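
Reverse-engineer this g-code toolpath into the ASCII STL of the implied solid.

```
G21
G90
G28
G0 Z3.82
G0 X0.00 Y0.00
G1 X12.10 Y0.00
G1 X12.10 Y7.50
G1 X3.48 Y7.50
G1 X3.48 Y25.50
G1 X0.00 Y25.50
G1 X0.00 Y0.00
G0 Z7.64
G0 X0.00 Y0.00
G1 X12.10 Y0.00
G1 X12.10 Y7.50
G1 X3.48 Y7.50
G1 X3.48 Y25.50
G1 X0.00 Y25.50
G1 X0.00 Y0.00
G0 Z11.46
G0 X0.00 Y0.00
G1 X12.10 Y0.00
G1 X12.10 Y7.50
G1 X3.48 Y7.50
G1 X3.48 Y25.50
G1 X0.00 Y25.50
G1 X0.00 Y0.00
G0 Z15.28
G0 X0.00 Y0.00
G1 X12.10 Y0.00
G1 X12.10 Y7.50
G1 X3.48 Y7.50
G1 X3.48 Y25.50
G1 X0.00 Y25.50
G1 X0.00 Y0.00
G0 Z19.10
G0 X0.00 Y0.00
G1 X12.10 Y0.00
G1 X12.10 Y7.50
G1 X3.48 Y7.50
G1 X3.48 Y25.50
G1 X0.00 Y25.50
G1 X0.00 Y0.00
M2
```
solid part
  facet normal 0.0000 0.0000 -1.0000
    outer loop
      vertex 12.10 7.50 0.00
      vertex 12.10 0.00 0.00
      vertex 0.00 0.00 0.00
    endloop
  endfacet
  facet normal 0.0000 0.0000 -1.0000
    outer loop
      vertex 3.48 7.50 0.00
      vertex 12.10 7.50 0.00
      vertex 0.00 0.00 0.00
    endloop
  endfacet
  facet normal 0.0000 0.0000 -1.0000
    outer loop
      vertex 3.48 25.50 0.00
      vertex 3.48 7.50 0.00
      vertex 0.00 0.00 0.00
    endloop
  endfacet
  facet normal 0.0000 0.0000 -1.0000
    outer loop
      vertex 0.00 25.50 0.00
      vertex 3.48 25.50 0.00
      vertex 0.00 0.00 0.00
    endloop
  endfacet
  facet normal 0.0000 0.0000 1.0000
    outer loop
      vertex 0.00 0.00 19.10
      vertex 12.10 0.00 19.10
      vertex 12.10 7.50 19.10
    endloop
  endfacet
  facet normal 0.0000 0.0000 1.0000
    outer loop
      vertex 0.00 0.00 19.10
      vertex 12.10 7.50 19.10
      vertex 3.48 7.50 19.10
    endloop
  endfacet
  facet normal 0.0000 0.0000 1.0000
    outer loop
      vertex 0.00 0.00 19.10
      vertex 3.48 7.50 19.10
      vertex 3.48 25.50 19.10
    endloop
  endfacet
  facet normal 0.0000 0.0000 1.0000
    outer loop
      vertex 0.00 0.00 19.10
      vertex 3.48 25.50 19.10
      vertex 0.00 25.50 19.10
    endloop
  endfacet
  facet normal 0.0000 -1.0000 0.0000
    outer loop
      vertex 0.00 0.00 0.00
      vertex 12.10 0.00 0.00
      vertex 12.10 0.00 19.10
    endloop
  endfacet
  facet normal 0.0000 -1.0000 0.0000
    outer loop
      vertex 0.00 0.00 0.00
      vertex 12.10 0.00 19.10
      vertex 0.00 0.00 19.10
    endloop
  endfacet
  facet normal 1.0000 0.0000 0.0000
    outer loop
      vertex 12.10 0.00 0.00
      vertex 12.10 7.50 0.00
      vertex 12.10 7.50 19.10
    endloop
  endfacet
  facet normal 1.0000 0.0000 0.0000
    outer loop
      vertex 12.10 0.00 0.00
      vertex 12.10 7.50 19.10
      vertex 12.10 0.00 19.10
    endloop
  endfacet
  facet normal 0.0000 1.0000 0.0000
    outer loop
      vertex 12.10 7.50 0.00
      vertex 3.48 7.50 0.00
      vertex 3.48 7.50 19.10
    endloop
  endfacet
  facet normal 0.0000 1.0000 0.0000
    outer loop
      vertex 12.10 7.50 0.00
      vertex 3.48 7.50 19.10
      vertex 12.10 7.50 19.10
    endloop
  endfacet
  facet normal 1.0000 0.0000 0.0000
    outer loop
      vertex 3.48 7.50 0.00
      vertex 3.48 25.50 0.00
      vertex 3.48 25.50 19.10
    endloop
  endfacet
  facet normal 1.0000 0.0000 0.0000
    outer loop
      vertex 3.48 7.50 0.00
      vertex 3.48 25.50 19.10
      vertex 3.48 7.50 19.10
    endloop
  endfacet
  facet normal 0.0000 1.0000 0.0000
    outer loop
      vertex 3.48 25.50 0.00
      vertex 0.00 25.50 0.00
      vertex 0.00 25.50 19.10
    endloop
  endfacet
  facet normal 0.0000 1.0000 0.0000
    outer loop
      vertex 3.48 25.50 0.00
      vertex 0.00 25.50 19.10
      vertex 3.48 25.50 19.10
    endloop
  endfacet
  facet normal -1.0000 0.0000 0.0000
    outer loop
      vertex 0.00 25.50 0.00
      vertex 0.00 0.00 0.00
      vertex 0.00 0.00 19.10
    endloop
  endfacet
  facet normal -1.0000 0.0000 0.0000
    outer loop
      vertex 0.00 25.50 0.00
      vertex 0.00 0.00 19.10
      vertex 0.00 25.50 19.10
    endloop
  endfacet
endsolid part

The G0 Z moves step by Δz≈3.82 mm. Every layer's G1 loop is the same polygon, so the solid is a straight extrusion of it from z=0 to z≈19.1. Closing with flat bottom and top caps and triangulating gives 20 facets — an L-shaped prism: outer 12.1 × 25.5 mm, arm thicknesses ≈ 7.5 mm (horizontal) and 3.48 mm (vertical), extruded 19.1 mm in z.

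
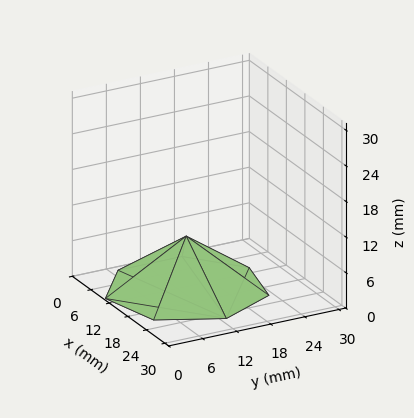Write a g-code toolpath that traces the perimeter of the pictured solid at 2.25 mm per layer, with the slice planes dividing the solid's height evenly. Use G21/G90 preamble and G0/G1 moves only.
Reading the render: the shape is a regular 7-sided pyramid, base circumscribed radius ≈ 13 mm, apex at z ≈ 9 mm (dimensions read to the nearest mm from the axis ticks). For the g-code, the solid's height is divided into equal slices at the stated Δz and each level perimeter traced with G1 moves after a G0 lift.

; perimeter-only toolpath
G21 ; units = mm
G90 ; absolute positioning
G28 ; home
; layer 1
G0 Z2.25
G0 X22.75 Y13.00
G1 X19.08 Y20.62
G1 X10.83 Y22.50
G1 X4.22 Y17.23
G1 X4.22 Y8.77
G1 X10.83 Y3.50
G1 X19.08 Y5.38
G1 X22.75 Y13.00
; layer 2
G0 Z4.50
G0 X19.50 Y13.00
G1 X17.05 Y18.08
G1 X11.55 Y19.34
G1 X7.14 Y15.82
G1 X7.14 Y10.18
G1 X11.55 Y6.67
G1 X17.05 Y7.92
G1 X19.50 Y13.00
; layer 3
G0 Z6.75
G0 X16.25 Y13.00
G1 X15.03 Y15.54
G1 X12.28 Y16.17
G1 X10.07 Y14.41
G1 X10.07 Y11.59
G1 X12.28 Y9.83
G1 X15.03 Y10.46
G1 X16.25 Y13.00
M2 ; end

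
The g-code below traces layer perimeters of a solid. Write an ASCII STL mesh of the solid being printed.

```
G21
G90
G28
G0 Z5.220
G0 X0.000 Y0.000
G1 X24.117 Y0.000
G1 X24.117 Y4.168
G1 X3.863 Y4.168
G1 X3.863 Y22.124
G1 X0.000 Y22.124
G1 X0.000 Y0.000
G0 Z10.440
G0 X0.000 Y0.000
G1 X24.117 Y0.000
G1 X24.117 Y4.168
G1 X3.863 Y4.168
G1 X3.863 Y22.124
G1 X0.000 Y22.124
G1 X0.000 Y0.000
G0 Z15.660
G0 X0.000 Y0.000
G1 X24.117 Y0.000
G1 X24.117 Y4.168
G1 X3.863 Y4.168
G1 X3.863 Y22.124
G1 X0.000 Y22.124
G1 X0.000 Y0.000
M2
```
solid part
  facet normal 0.0000 0.0000 -1.0000
    outer loop
      vertex 24.117 4.168 0.000
      vertex 24.117 0.000 0.000
      vertex 0.000 0.000 0.000
    endloop
  endfacet
  facet normal 0.0000 0.0000 -1.0000
    outer loop
      vertex 3.863 4.168 0.000
      vertex 24.117 4.168 0.000
      vertex 0.000 0.000 0.000
    endloop
  endfacet
  facet normal 0.0000 0.0000 -1.0000
    outer loop
      vertex 3.863 22.124 0.000
      vertex 3.863 4.168 0.000
      vertex 0.000 0.000 0.000
    endloop
  endfacet
  facet normal 0.0000 0.0000 -1.0000
    outer loop
      vertex 0.000 22.124 0.000
      vertex 3.863 22.124 0.000
      vertex 0.000 0.000 0.000
    endloop
  endfacet
  facet normal 0.0000 0.0000 1.0000
    outer loop
      vertex 0.000 0.000 15.660
      vertex 24.117 0.000 15.660
      vertex 24.117 4.168 15.660
    endloop
  endfacet
  facet normal 0.0000 0.0000 1.0000
    outer loop
      vertex 0.000 0.000 15.660
      vertex 24.117 4.168 15.660
      vertex 3.863 4.168 15.660
    endloop
  endfacet
  facet normal 0.0000 0.0000 1.0000
    outer loop
      vertex 0.000 0.000 15.660
      vertex 3.863 4.168 15.660
      vertex 3.863 22.124 15.660
    endloop
  endfacet
  facet normal 0.0000 0.0000 1.0000
    outer loop
      vertex 0.000 0.000 15.660
      vertex 3.863 22.124 15.660
      vertex 0.000 22.124 15.660
    endloop
  endfacet
  facet normal 0.0000 -1.0000 0.0000
    outer loop
      vertex 0.000 0.000 0.000
      vertex 24.117 0.000 0.000
      vertex 24.117 0.000 15.660
    endloop
  endfacet
  facet normal 0.0000 -1.0000 0.0000
    outer loop
      vertex 0.000 0.000 0.000
      vertex 24.117 0.000 15.660
      vertex 0.000 0.000 15.660
    endloop
  endfacet
  facet normal 1.0000 0.0000 0.0000
    outer loop
      vertex 24.117 0.000 0.000
      vertex 24.117 4.168 0.000
      vertex 24.117 4.168 15.660
    endloop
  endfacet
  facet normal 1.0000 0.0000 0.0000
    outer loop
      vertex 24.117 0.000 0.000
      vertex 24.117 4.168 15.660
      vertex 24.117 0.000 15.660
    endloop
  endfacet
  facet normal 0.0000 1.0000 0.0000
    outer loop
      vertex 24.117 4.168 0.000
      vertex 3.863 4.168 0.000
      vertex 3.863 4.168 15.660
    endloop
  endfacet
  facet normal 0.0000 1.0000 0.0000
    outer loop
      vertex 24.117 4.168 0.000
      vertex 3.863 4.168 15.660
      vertex 24.117 4.168 15.660
    endloop
  endfacet
  facet normal 1.0000 0.0000 0.0000
    outer loop
      vertex 3.863 4.168 0.000
      vertex 3.863 22.124 0.000
      vertex 3.863 22.124 15.660
    endloop
  endfacet
  facet normal 1.0000 0.0000 0.0000
    outer loop
      vertex 3.863 4.168 0.000
      vertex 3.863 22.124 15.660
      vertex 3.863 4.168 15.660
    endloop
  endfacet
  facet normal 0.0000 1.0000 0.0000
    outer loop
      vertex 3.863 22.124 0.000
      vertex 0.000 22.124 0.000
      vertex 0.000 22.124 15.660
    endloop
  endfacet
  facet normal 0.0000 1.0000 0.0000
    outer loop
      vertex 3.863 22.124 0.000
      vertex 0.000 22.124 15.660
      vertex 3.863 22.124 15.660
    endloop
  endfacet
  facet normal -1.0000 0.0000 0.0000
    outer loop
      vertex 0.000 22.124 0.000
      vertex 0.000 0.000 0.000
      vertex 0.000 0.000 15.660
    endloop
  endfacet
  facet normal -1.0000 0.0000 0.0000
    outer loop
      vertex 0.000 22.124 0.000
      vertex 0.000 0.000 15.660
      vertex 0.000 22.124 15.660
    endloop
  endfacet
endsolid part

The G0 Z moves step by Δz≈5.220 mm. Every layer's G1 loop is the same polygon, so the solid is a straight extrusion of it from z=0 to z≈15.7. Closing with flat bottom and top caps and triangulating gives 20 facets — an L-shaped prism: outer 24.1 × 22.1 mm, arm thicknesses ≈ 4.17 mm (horizontal) and 3.86 mm (vertical), extruded 15.7 mm in z.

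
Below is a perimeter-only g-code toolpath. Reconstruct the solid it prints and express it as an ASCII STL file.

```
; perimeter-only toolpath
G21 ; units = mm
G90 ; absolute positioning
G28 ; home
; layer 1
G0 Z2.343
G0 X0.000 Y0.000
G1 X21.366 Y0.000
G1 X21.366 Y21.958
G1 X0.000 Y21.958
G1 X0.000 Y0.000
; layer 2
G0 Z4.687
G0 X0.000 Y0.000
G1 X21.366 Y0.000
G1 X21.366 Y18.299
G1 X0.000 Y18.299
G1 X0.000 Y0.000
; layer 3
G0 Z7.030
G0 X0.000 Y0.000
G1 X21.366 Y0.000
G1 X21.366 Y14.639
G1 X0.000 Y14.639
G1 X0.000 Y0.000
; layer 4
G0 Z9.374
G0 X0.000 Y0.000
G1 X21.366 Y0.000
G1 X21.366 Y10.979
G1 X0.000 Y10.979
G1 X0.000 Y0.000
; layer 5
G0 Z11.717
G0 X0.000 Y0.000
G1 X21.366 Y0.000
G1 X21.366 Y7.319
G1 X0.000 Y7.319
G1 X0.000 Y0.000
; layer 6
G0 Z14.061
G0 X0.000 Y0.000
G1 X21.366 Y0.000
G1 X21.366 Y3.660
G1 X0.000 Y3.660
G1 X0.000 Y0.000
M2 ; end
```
solid part
  facet normal 0.0000 0.0000 -1.0000
    outer loop
      vertex 21.366 25.618 0.000
      vertex 21.366 0.000 0.000
      vertex 0.000 0.000 0.000
    endloop
  endfacet
  facet normal 0.0000 0.0000 -1.0000
    outer loop
      vertex 0.000 25.618 0.000
      vertex 21.366 25.618 0.000
      vertex 0.000 0.000 0.000
    endloop
  endfacet
  facet normal 0.0000 -1.0000 0.0000
    outer loop
      vertex 0.000 0.000 0.000
      vertex 21.366 0.000 0.000
      vertex 21.366 0.000 16.404
    endloop
  endfacet
  facet normal 0.0000 -1.0000 0.0000
    outer loop
      vertex 0.000 0.000 0.000
      vertex 21.366 0.000 16.404
      vertex 0.000 0.000 16.404
    endloop
  endfacet
  facet normal 0.0000 0.5393 0.8421
    outer loop
      vertex 0.000 0.000 16.404
      vertex 21.366 0.000 16.404
      vertex 21.366 25.618 0.000
    endloop
  endfacet
  facet normal 0.0000 0.5393 0.8421
    outer loop
      vertex 0.000 0.000 16.404
      vertex 21.366 25.618 0.000
      vertex 0.000 25.618 0.000
    endloop
  endfacet
  facet normal -1.0000 0.0000 0.0000
    outer loop
      vertex 0.000 0.000 16.404
      vertex 0.000 25.618 0.000
      vertex 0.000 0.000 0.000
    endloop
  endfacet
  facet normal 1.0000 0.0000 0.0000
    outer loop
      vertex 21.366 0.000 0.000
      vertex 21.366 25.618 0.000
      vertex 21.366 0.000 16.404
    endloop
  endfacet
endsolid part

The G0 Z moves step by Δz≈2.343 mm. The G1 loops shrink linearly with z, so the solid tapers from its base footprint up to z≈16.4. Closing with a flat bottom cap and the tapered top and triangulating gives 8 facets — a wedge (ramp): 21.4 × 25.6 mm base, rising to 16.4 mm along the y=0 edge and sloping linearly to z=0 at y=25.6.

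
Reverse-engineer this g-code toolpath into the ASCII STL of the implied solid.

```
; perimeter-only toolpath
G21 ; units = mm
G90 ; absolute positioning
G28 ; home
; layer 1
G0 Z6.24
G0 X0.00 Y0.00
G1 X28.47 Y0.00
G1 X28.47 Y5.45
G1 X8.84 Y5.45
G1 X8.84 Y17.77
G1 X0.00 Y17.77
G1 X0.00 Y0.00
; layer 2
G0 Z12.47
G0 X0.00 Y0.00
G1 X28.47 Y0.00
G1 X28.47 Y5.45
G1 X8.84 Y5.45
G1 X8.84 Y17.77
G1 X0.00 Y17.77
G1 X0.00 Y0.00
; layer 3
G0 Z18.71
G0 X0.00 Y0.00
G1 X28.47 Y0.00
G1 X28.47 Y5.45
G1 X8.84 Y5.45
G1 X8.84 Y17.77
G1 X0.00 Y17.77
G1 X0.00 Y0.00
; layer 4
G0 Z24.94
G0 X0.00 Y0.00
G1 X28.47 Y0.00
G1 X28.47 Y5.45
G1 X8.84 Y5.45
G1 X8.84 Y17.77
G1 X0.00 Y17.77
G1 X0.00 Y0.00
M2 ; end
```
solid part
  facet normal 0.0000 0.0000 -1.0000
    outer loop
      vertex 28.47 5.45 0.00
      vertex 28.47 0.00 0.00
      vertex 0.00 0.00 0.00
    endloop
  endfacet
  facet normal 0.0000 0.0000 -1.0000
    outer loop
      vertex 8.84 5.45 0.00
      vertex 28.47 5.45 0.00
      vertex 0.00 0.00 0.00
    endloop
  endfacet
  facet normal 0.0000 0.0000 -1.0000
    outer loop
      vertex 8.84 17.77 0.00
      vertex 8.84 5.45 0.00
      vertex 0.00 0.00 0.00
    endloop
  endfacet
  facet normal 0.0000 0.0000 -1.0000
    outer loop
      vertex 0.00 17.77 0.00
      vertex 8.84 17.77 0.00
      vertex 0.00 0.00 0.00
    endloop
  endfacet
  facet normal 0.0000 0.0000 1.0000
    outer loop
      vertex 0.00 0.00 24.94
      vertex 28.47 0.00 24.94
      vertex 28.47 5.45 24.94
    endloop
  endfacet
  facet normal 0.0000 0.0000 1.0000
    outer loop
      vertex 0.00 0.00 24.94
      vertex 28.47 5.45 24.94
      vertex 8.84 5.45 24.94
    endloop
  endfacet
  facet normal 0.0000 0.0000 1.0000
    outer loop
      vertex 0.00 0.00 24.94
      vertex 8.84 5.45 24.94
      vertex 8.84 17.77 24.94
    endloop
  endfacet
  facet normal 0.0000 0.0000 1.0000
    outer loop
      vertex 0.00 0.00 24.94
      vertex 8.84 17.77 24.94
      vertex 0.00 17.77 24.94
    endloop
  endfacet
  facet normal 0.0000 -1.0000 0.0000
    outer loop
      vertex 0.00 0.00 0.00
      vertex 28.47 0.00 0.00
      vertex 28.47 0.00 24.94
    endloop
  endfacet
  facet normal 0.0000 -1.0000 0.0000
    outer loop
      vertex 0.00 0.00 0.00
      vertex 28.47 0.00 24.94
      vertex 0.00 0.00 24.94
    endloop
  endfacet
  facet normal 1.0000 0.0000 0.0000
    outer loop
      vertex 28.47 0.00 0.00
      vertex 28.47 5.45 0.00
      vertex 28.47 5.45 24.94
    endloop
  endfacet
  facet normal 1.0000 0.0000 0.0000
    outer loop
      vertex 28.47 0.00 0.00
      vertex 28.47 5.45 24.94
      vertex 28.47 0.00 24.94
    endloop
  endfacet
  facet normal 0.0000 1.0000 0.0000
    outer loop
      vertex 28.47 5.45 0.00
      vertex 8.84 5.45 0.00
      vertex 8.84 5.45 24.94
    endloop
  endfacet
  facet normal 0.0000 1.0000 0.0000
    outer loop
      vertex 28.47 5.45 0.00
      vertex 8.84 5.45 24.94
      vertex 28.47 5.45 24.94
    endloop
  endfacet
  facet normal 1.0000 0.0000 0.0000
    outer loop
      vertex 8.84 5.45 0.00
      vertex 8.84 17.77 0.00
      vertex 8.84 17.77 24.94
    endloop
  endfacet
  facet normal 1.0000 0.0000 0.0000
    outer loop
      vertex 8.84 5.45 0.00
      vertex 8.84 17.77 24.94
      vertex 8.84 5.45 24.94
    endloop
  endfacet
  facet normal 0.0000 1.0000 0.0000
    outer loop
      vertex 8.84 17.77 0.00
      vertex 0.00 17.77 0.00
      vertex 0.00 17.77 24.94
    endloop
  endfacet
  facet normal 0.0000 1.0000 0.0000
    outer loop
      vertex 8.84 17.77 0.00
      vertex 0.00 17.77 24.94
      vertex 8.84 17.77 24.94
    endloop
  endfacet
  facet normal -1.0000 0.0000 0.0000
    outer loop
      vertex 0.00 17.77 0.00
      vertex 0.00 0.00 0.00
      vertex 0.00 0.00 24.94
    endloop
  endfacet
  facet normal -1.0000 0.0000 0.0000
    outer loop
      vertex 0.00 17.77 0.00
      vertex 0.00 0.00 24.94
      vertex 0.00 17.77 24.94
    endloop
  endfacet
endsolid part

The G0 Z moves step by Δz≈6.24 mm. Every layer's G1 loop is the same polygon, so the solid is a straight extrusion of it from z=0 to z≈24.9. Closing with flat bottom and top caps and triangulating gives 20 facets — an L-shaped prism: outer 28.5 × 17.8 mm, arm thicknesses ≈ 5.45 mm (horizontal) and 8.84 mm (vertical), extruded 24.9 mm in z.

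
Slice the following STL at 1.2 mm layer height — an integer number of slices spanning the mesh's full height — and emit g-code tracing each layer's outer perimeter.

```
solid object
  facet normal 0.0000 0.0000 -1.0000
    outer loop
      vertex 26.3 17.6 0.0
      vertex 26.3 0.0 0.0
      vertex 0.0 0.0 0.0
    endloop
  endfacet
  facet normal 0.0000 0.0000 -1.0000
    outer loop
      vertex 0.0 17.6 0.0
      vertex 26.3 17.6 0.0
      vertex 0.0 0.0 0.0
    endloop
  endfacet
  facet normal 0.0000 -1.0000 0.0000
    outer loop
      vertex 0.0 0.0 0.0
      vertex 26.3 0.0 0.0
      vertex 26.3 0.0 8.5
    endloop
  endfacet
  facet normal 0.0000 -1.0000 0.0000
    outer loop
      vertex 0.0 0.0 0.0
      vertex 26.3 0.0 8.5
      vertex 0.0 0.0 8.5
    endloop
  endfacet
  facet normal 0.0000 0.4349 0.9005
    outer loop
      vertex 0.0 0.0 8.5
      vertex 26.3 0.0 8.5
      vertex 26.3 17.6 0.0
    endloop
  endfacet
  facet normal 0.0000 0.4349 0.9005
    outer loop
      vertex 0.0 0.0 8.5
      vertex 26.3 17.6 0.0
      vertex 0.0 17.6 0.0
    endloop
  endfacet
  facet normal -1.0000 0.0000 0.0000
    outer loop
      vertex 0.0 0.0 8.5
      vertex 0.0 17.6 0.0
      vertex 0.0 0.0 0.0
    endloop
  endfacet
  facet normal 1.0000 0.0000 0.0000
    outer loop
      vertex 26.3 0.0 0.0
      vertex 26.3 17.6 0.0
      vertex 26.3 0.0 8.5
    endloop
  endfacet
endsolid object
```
; perimeter-only toolpath
G21 ; units = mm
G90 ; absolute positioning
G28 ; home
; layer 1
G0 Z1.2
G0 X0.0 Y0.0
G1 X26.3 Y0.0
G1 X26.3 Y15.1
G1 X0.0 Y15.1
G1 X0.0 Y0.0
; layer 2
G0 Z2.4
G0 X0.0 Y0.0
G1 X26.3 Y0.0
G1 X26.3 Y12.6
G1 X0.0 Y12.6
G1 X0.0 Y0.0
; layer 3
G0 Z3.6
G0 X0.0 Y0.0
G1 X26.3 Y0.0
G1 X26.3 Y10.1
G1 X0.0 Y10.1
G1 X0.0 Y0.0
; layer 4
G0 Z4.9
G0 X0.0 Y0.0
G1 X26.3 Y0.0
G1 X26.3 Y7.5
G1 X0.0 Y7.5
G1 X0.0 Y0.0
; layer 5
G0 Z6.1
G0 X0.0 Y0.0
G1 X26.3 Y0.0
G1 X26.3 Y5.0
G1 X0.0 Y5.0
G1 X0.0 Y0.0
; layer 6
G0 Z7.3
G0 X0.0 Y0.0
G1 X26.3 Y0.0
G1 X26.3 Y2.5
G1 X0.0 Y2.5
G1 X0.0 Y0.0
M2 ; end

The solid is a wedge (ramp): 26.3 × 17.6 mm base, rising to 8.5 mm along the y=0 edge and sloping linearly to z=0 at y=17.6. Slicing at Δz = 1.2 mm — 7 equal slices spanning the solid's height, so layer i sits at z = i·h/7 — gives 6 non-empty perimeters. Each is a 4-segment closed polygon; G0 lifts to the layer z and rapids to the start vertex, then G1 traces the edges. The cross-section shrinks linearly with z (the slice at the apex is degenerate and omitted).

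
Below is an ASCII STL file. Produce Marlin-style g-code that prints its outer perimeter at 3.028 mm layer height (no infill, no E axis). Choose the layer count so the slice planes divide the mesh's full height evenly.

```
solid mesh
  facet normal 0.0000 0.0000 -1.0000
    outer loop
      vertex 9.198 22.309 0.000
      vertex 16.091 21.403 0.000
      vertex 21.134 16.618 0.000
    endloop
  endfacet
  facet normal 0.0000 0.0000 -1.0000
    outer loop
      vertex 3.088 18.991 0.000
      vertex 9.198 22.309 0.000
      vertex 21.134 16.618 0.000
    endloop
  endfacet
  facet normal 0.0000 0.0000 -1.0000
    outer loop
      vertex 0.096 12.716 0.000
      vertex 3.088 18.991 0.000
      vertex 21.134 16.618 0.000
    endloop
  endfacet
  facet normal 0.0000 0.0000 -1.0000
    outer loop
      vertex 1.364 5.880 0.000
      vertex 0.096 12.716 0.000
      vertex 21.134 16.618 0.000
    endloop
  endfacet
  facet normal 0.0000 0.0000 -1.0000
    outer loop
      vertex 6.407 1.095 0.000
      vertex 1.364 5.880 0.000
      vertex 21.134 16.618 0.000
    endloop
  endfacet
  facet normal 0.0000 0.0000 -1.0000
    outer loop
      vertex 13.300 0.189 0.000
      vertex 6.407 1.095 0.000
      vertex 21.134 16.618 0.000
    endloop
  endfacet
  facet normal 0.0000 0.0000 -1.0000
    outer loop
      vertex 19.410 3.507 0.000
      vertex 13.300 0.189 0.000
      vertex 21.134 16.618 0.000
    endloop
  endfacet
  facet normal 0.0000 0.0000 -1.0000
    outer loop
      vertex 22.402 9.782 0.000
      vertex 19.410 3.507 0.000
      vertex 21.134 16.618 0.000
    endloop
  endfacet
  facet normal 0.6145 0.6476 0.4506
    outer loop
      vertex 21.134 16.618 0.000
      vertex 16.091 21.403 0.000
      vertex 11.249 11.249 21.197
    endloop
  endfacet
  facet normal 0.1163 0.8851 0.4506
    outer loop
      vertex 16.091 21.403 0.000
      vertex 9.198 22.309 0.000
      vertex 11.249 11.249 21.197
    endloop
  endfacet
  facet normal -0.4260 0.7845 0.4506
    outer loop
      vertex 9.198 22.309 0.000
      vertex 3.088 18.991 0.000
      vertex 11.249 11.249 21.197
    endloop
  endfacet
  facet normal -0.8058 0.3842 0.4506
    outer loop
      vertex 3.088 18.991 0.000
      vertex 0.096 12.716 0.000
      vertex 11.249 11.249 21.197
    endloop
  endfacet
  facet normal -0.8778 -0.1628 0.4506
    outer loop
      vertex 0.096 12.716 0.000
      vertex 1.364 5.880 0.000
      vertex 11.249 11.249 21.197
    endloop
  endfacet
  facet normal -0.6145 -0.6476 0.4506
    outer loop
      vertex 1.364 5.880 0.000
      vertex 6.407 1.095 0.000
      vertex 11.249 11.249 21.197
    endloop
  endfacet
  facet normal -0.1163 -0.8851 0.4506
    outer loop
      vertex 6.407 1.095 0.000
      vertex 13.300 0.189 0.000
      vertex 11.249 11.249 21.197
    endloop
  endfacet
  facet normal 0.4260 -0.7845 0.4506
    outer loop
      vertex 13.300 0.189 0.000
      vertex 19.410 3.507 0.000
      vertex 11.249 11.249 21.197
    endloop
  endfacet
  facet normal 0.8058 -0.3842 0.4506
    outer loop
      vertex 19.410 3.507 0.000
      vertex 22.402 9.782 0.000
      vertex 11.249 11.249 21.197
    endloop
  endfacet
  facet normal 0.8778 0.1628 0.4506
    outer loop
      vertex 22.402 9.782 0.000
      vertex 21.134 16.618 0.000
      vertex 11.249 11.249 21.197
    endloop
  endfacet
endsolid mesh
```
; perimeter-only toolpath
G21 ; units = mm
G90 ; absolute positioning
G28 ; home
; layer 1
G0 Z3.028
G0 X19.722 Y15.851
G1 X15.399 Y19.952
G1 X9.491 Y20.729
G1 X4.254 Y17.885
G1 X1.689 Y12.506
G1 X2.776 Y6.647
G1 X7.099 Y2.546
G1 X13.007 Y1.769
G1 X18.244 Y4.613
G1 X20.809 Y9.992
G1 X19.722 Y15.851
; layer 2
G0 Z6.056
G0 X18.310 Y15.084
G1 X14.708 Y18.502
G1 X9.784 Y19.149
G1 X5.420 Y16.779
G1 X3.283 Y12.297
G1 X4.188 Y7.414
G1 X7.790 Y3.996
G1 X12.714 Y3.349
G1 X17.078 Y5.719
G1 X19.215 Y10.201
G1 X18.310 Y15.084
; layer 3
G0 Z9.084
G0 X16.898 Y14.317
G1 X14.016 Y17.051
G1 X10.077 Y17.569
G1 X6.586 Y15.673
G1 X4.876 Y12.087
G1 X5.600 Y8.181
G1 X8.482 Y5.447
G1 X12.421 Y4.929
G1 X15.912 Y6.825
G1 X17.622 Y10.411
G1 X16.898 Y14.317
; layer 4
G0 Z12.113
G0 X15.485 Y13.550
G1 X13.324 Y15.601
G1 X10.370 Y15.989
G1 X7.751 Y14.567
G1 X6.469 Y11.878
G1 X7.013 Y8.948
G1 X9.174 Y6.897
G1 X12.128 Y6.509
G1 X14.747 Y7.931
G1 X16.029 Y10.620
G1 X15.485 Y13.550
; layer 5
G0 Z15.141
G0 X14.073 Y12.783
G1 X12.632 Y14.150
G1 X10.663 Y14.409
G1 X8.917 Y13.461
G1 X8.062 Y11.668
G1 X8.425 Y9.715
G1 X9.866 Y8.348
G1 X11.835 Y8.089
G1 X13.581 Y9.037
G1 X14.436 Y10.830
G1 X14.073 Y12.783
; layer 6
G0 Z18.169
G0 X12.661 Y12.016
G1 X11.941 Y12.700
G1 X10.956 Y12.829
G1 X10.083 Y12.355
G1 X9.656 Y11.459
G1 X9.837 Y10.482
G1 X10.557 Y9.798
G1 X11.542 Y9.669
G1 X12.415 Y10.143
G1 X12.842 Y11.039
G1 X12.661 Y12.016
M2 ; end

The solid is a regular 10-sided pyramid, base circumscribed radius ≈ 11.2 mm, apex at z ≈ 21.2 mm. Slicing at Δz = 3.028 mm — 7 equal slices spanning the solid's height, so layer i sits at z = i·h/7 — gives 6 non-empty perimeters. Each is a 10-segment closed polygon; G0 lifts to the layer z and rapids to the start vertex, then G1 traces the edges. The cross-section shrinks linearly with z (the slice at the apex is degenerate and omitted).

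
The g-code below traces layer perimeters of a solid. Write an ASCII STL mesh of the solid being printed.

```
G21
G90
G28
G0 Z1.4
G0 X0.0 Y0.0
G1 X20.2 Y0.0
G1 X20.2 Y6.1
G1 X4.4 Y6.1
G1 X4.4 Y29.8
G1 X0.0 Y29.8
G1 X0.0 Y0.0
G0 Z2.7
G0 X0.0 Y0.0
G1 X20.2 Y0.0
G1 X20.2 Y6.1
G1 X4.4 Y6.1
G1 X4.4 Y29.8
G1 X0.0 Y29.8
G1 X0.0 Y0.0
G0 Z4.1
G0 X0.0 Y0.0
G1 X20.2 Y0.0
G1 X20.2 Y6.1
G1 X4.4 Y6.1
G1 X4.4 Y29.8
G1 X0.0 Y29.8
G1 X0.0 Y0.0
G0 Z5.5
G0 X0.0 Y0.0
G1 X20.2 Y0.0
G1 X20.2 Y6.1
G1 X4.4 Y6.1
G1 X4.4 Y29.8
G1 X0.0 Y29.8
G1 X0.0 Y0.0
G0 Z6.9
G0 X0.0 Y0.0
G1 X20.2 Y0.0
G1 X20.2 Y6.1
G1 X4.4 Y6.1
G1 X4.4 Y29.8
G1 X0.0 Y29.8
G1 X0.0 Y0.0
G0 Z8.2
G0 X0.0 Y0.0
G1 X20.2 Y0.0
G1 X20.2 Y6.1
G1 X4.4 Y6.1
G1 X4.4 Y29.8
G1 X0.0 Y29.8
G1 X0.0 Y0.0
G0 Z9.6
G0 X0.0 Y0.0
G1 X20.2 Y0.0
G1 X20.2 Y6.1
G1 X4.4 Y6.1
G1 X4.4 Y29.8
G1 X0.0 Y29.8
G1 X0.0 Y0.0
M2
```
solid part
  facet normal 0.0000 0.0000 -1.0000
    outer loop
      vertex 20.2 6.1 0.0
      vertex 20.2 0.0 0.0
      vertex 0.0 0.0 0.0
    endloop
  endfacet
  facet normal 0.0000 0.0000 -1.0000
    outer loop
      vertex 4.4 6.1 0.0
      vertex 20.2 6.1 0.0
      vertex 0.0 0.0 0.0
    endloop
  endfacet
  facet normal 0.0000 0.0000 -1.0000
    outer loop
      vertex 4.4 29.8 0.0
      vertex 4.4 6.1 0.0
      vertex 0.0 0.0 0.0
    endloop
  endfacet
  facet normal 0.0000 0.0000 -1.0000
    outer loop
      vertex 0.0 29.8 0.0
      vertex 4.4 29.8 0.0
      vertex 0.0 0.0 0.0
    endloop
  endfacet
  facet normal 0.0000 0.0000 1.0000
    outer loop
      vertex 0.0 0.0 9.6
      vertex 20.2 0.0 9.6
      vertex 20.2 6.1 9.6
    endloop
  endfacet
  facet normal 0.0000 0.0000 1.0000
    outer loop
      vertex 0.0 0.0 9.6
      vertex 20.2 6.1 9.6
      vertex 4.4 6.1 9.6
    endloop
  endfacet
  facet normal 0.0000 0.0000 1.0000
    outer loop
      vertex 0.0 0.0 9.6
      vertex 4.4 6.1 9.6
      vertex 4.4 29.8 9.6
    endloop
  endfacet
  facet normal 0.0000 0.0000 1.0000
    outer loop
      vertex 0.0 0.0 9.6
      vertex 4.4 29.8 9.6
      vertex 0.0 29.8 9.6
    endloop
  endfacet
  facet normal 0.0000 -1.0000 0.0000
    outer loop
      vertex 0.0 0.0 0.0
      vertex 20.2 0.0 0.0
      vertex 20.2 0.0 9.6
    endloop
  endfacet
  facet normal 0.0000 -1.0000 0.0000
    outer loop
      vertex 0.0 0.0 0.0
      vertex 20.2 0.0 9.6
      vertex 0.0 0.0 9.6
    endloop
  endfacet
  facet normal 1.0000 0.0000 0.0000
    outer loop
      vertex 20.2 0.0 0.0
      vertex 20.2 6.1 0.0
      vertex 20.2 6.1 9.6
    endloop
  endfacet
  facet normal 1.0000 0.0000 0.0000
    outer loop
      vertex 20.2 0.0 0.0
      vertex 20.2 6.1 9.6
      vertex 20.2 0.0 9.6
    endloop
  endfacet
  facet normal 0.0000 1.0000 0.0000
    outer loop
      vertex 20.2 6.1 0.0
      vertex 4.4 6.1 0.0
      vertex 4.4 6.1 9.6
    endloop
  endfacet
  facet normal 0.0000 1.0000 0.0000
    outer loop
      vertex 20.2 6.1 0.0
      vertex 4.4 6.1 9.6
      vertex 20.2 6.1 9.6
    endloop
  endfacet
  facet normal 1.0000 0.0000 0.0000
    outer loop
      vertex 4.4 6.1 0.0
      vertex 4.4 29.8 0.0
      vertex 4.4 29.8 9.6
    endloop
  endfacet
  facet normal 1.0000 0.0000 0.0000
    outer loop
      vertex 4.4 6.1 0.0
      vertex 4.4 29.8 9.6
      vertex 4.4 6.1 9.6
    endloop
  endfacet
  facet normal 0.0000 1.0000 0.0000
    outer loop
      vertex 4.4 29.8 0.0
      vertex 0.0 29.8 0.0
      vertex 0.0 29.8 9.6
    endloop
  endfacet
  facet normal 0.0000 1.0000 0.0000
    outer loop
      vertex 4.4 29.8 0.0
      vertex 0.0 29.8 9.6
      vertex 4.4 29.8 9.6
    endloop
  endfacet
  facet normal -1.0000 0.0000 0.0000
    outer loop
      vertex 0.0 29.8 0.0
      vertex 0.0 0.0 0.0
      vertex 0.0 0.0 9.6
    endloop
  endfacet
  facet normal -1.0000 0.0000 0.0000
    outer loop
      vertex 0.0 29.8 0.0
      vertex 0.0 0.0 9.6
      vertex 0.0 29.8 9.6
    endloop
  endfacet
endsolid part

The G0 Z moves step by Δz≈1.4 mm. Every layer's G1 loop is the same polygon, so the solid is a straight extrusion of it from z=0 to z≈9.6. Closing with flat bottom and top caps and triangulating gives 20 facets — an L-shaped prism: outer 20.2 × 29.8 mm, arm thicknesses ≈ 6.1 mm (horizontal) and 4.4 mm (vertical), extruded 9.6 mm in z.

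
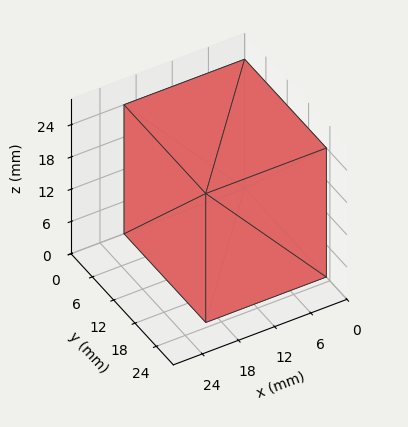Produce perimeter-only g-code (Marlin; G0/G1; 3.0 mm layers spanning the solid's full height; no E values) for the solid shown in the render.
Reading the render: the shape is a rectangular box, roughly 20 × 23 mm footprint and 24 mm tall (dimensions read to the nearest mm from the axis ticks). For the g-code, the solid's height is divided into equal slices at the stated Δz and each level perimeter traced with G1 moves after a G0 lift.

; perimeter-only toolpath
G21 ; units = mm
G90 ; absolute positioning
G28 ; home
; layer 1
G0 Z3.0
G0 X0.0 Y0.0
G1 X20.0 Y0.0
G1 X20.0 Y23.0
G1 X0.0 Y23.0
G1 X0.0 Y0.0
; layer 2
G0 Z6.0
G0 X0.0 Y0.0
G1 X20.0 Y0.0
G1 X20.0 Y23.0
G1 X0.0 Y23.0
G1 X0.0 Y0.0
; layer 3
G0 Z9.0
G0 X0.0 Y0.0
G1 X20.0 Y0.0
G1 X20.0 Y23.0
G1 X0.0 Y23.0
G1 X0.0 Y0.0
; layer 4
G0 Z12.0
G0 X0.0 Y0.0
G1 X20.0 Y0.0
G1 X20.0 Y23.0
G1 X0.0 Y23.0
G1 X0.0 Y0.0
; layer 5
G0 Z15.0
G0 X0.0 Y0.0
G1 X20.0 Y0.0
G1 X20.0 Y23.0
G1 X0.0 Y23.0
G1 X0.0 Y0.0
; layer 6
G0 Z18.0
G0 X0.0 Y0.0
G1 X20.0 Y0.0
G1 X20.0 Y23.0
G1 X0.0 Y23.0
G1 X0.0 Y0.0
; layer 7
G0 Z21.0
G0 X0.0 Y0.0
G1 X20.0 Y0.0
G1 X20.0 Y23.0
G1 X0.0 Y23.0
G1 X0.0 Y0.0
; layer 8
G0 Z24.0
G0 X0.0 Y0.0
G1 X20.0 Y0.0
G1 X20.0 Y23.0
G1 X0.0 Y23.0
G1 X0.0 Y0.0
M2 ; end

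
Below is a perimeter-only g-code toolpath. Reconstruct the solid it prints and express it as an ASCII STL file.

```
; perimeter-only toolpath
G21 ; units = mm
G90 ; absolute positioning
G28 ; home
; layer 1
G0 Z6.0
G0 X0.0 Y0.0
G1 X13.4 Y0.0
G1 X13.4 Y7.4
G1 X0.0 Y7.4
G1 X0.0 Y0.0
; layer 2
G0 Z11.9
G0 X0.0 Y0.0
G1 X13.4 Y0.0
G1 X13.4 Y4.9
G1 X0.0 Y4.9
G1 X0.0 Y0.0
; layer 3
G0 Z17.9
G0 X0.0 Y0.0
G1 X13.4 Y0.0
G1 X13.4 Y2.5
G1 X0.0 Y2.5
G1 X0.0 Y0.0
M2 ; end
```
solid part
  facet normal 0.0000 0.0000 -1.0000
    outer loop
      vertex 13.4 9.8 0.0
      vertex 13.4 0.0 0.0
      vertex 0.0 0.0 0.0
    endloop
  endfacet
  facet normal 0.0000 0.0000 -1.0000
    outer loop
      vertex 0.0 9.8 0.0
      vertex 13.4 9.8 0.0
      vertex 0.0 0.0 0.0
    endloop
  endfacet
  facet normal 0.0000 -1.0000 0.0000
    outer loop
      vertex 0.0 0.0 0.0
      vertex 13.4 0.0 0.0
      vertex 13.4 0.0 23.8
    endloop
  endfacet
  facet normal 0.0000 -1.0000 0.0000
    outer loop
      vertex 0.0 0.0 0.0
      vertex 13.4 0.0 23.8
      vertex 0.0 0.0 23.8
    endloop
  endfacet
  facet normal 0.0000 0.9247 0.3807
    outer loop
      vertex 0.0 0.0 23.8
      vertex 13.4 0.0 23.8
      vertex 13.4 9.8 0.0
    endloop
  endfacet
  facet normal 0.0000 0.9247 0.3807
    outer loop
      vertex 0.0 0.0 23.8
      vertex 13.4 9.8 0.0
      vertex 0.0 9.8 0.0
    endloop
  endfacet
  facet normal -1.0000 0.0000 0.0000
    outer loop
      vertex 0.0 0.0 23.8
      vertex 0.0 9.8 0.0
      vertex 0.0 0.0 0.0
    endloop
  endfacet
  facet normal 1.0000 0.0000 0.0000
    outer loop
      vertex 13.4 0.0 0.0
      vertex 13.4 9.8 0.0
      vertex 13.4 0.0 23.8
    endloop
  endfacet
endsolid part

The G0 Z moves step by Δz≈6.0 mm. The G1 loops shrink linearly with z, so the solid tapers from its base footprint up to z≈23.8. Closing with a flat bottom cap and the tapered top and triangulating gives 8 facets — a wedge (ramp): 13.4 × 9.8 mm base, rising to 23.8 mm along the y=0 edge and sloping linearly to z=0 at y=9.8.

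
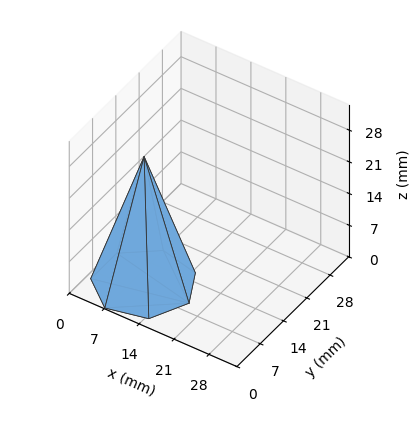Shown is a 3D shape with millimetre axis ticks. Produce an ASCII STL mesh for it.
Reading the render: the shape is a regular 7-sided pyramid, base circumscribed radius ≈ 9 mm, apex at z ≈ 28 mm (dimensions read to the nearest mm from the axis ticks). For the STL, each face is triangulated and given an outward normal.

solid part
  facet normal 0.0000 0.0000 -1.0000
    outer loop
      vertex 7.0 17.8 0.0
      vertex 14.6 16.0 0.0
      vertex 18.0 9.0 0.0
    endloop
  endfacet
  facet normal 0.0000 0.0000 -1.0000
    outer loop
      vertex 0.9 12.9 0.0
      vertex 7.0 17.8 0.0
      vertex 18.0 9.0 0.0
    endloop
  endfacet
  facet normal 0.0000 0.0000 -1.0000
    outer loop
      vertex 0.9 5.1 0.0
      vertex 0.9 12.9 0.0
      vertex 18.0 9.0 0.0
    endloop
  endfacet
  facet normal 0.0000 0.0000 -1.0000
    outer loop
      vertex 7.0 0.2 0.0
      vertex 0.9 5.1 0.0
      vertex 18.0 9.0 0.0
    endloop
  endfacet
  facet normal 0.0000 0.0000 -1.0000
    outer loop
      vertex 14.6 2.0 0.0
      vertex 7.0 0.2 0.0
      vertex 18.0 9.0 0.0
    endloop
  endfacet
  facet normal 0.8641 0.4197 0.2778
    outer loop
      vertex 18.0 9.0 0.0
      vertex 14.6 16.0 0.0
      vertex 9.0 9.0 28.0
    endloop
  endfacet
  facet normal 0.2214 0.9347 0.2780
    outer loop
      vertex 14.6 16.0 0.0
      vertex 7.0 17.8 0.0
      vertex 9.0 9.0 28.0
    endloop
  endfacet
  facet normal -0.6015 0.7488 0.2783
    outer loop
      vertex 7.0 17.8 0.0
      vertex 0.9 12.9 0.0
      vertex 9.0 9.0 28.0
    endloop
  endfacet
  facet normal -0.9606 0.0000 0.2779
    outer loop
      vertex 0.9 12.9 0.0
      vertex 0.9 5.1 0.0
      vertex 9.0 9.0 28.0
    endloop
  endfacet
  facet normal -0.6015 -0.7488 0.2783
    outer loop
      vertex 0.9 5.1 0.0
      vertex 7.0 0.2 0.0
      vertex 9.0 9.0 28.0
    endloop
  endfacet
  facet normal 0.2214 -0.9347 0.2780
    outer loop
      vertex 7.0 0.2 0.0
      vertex 14.6 2.0 0.0
      vertex 9.0 9.0 28.0
    endloop
  endfacet
  facet normal 0.8641 -0.4197 0.2778
    outer loop
      vertex 14.6 2.0 0.0
      vertex 18.0 9.0 0.0
      vertex 9.0 9.0 28.0
    endloop
  endfacet
endsolid part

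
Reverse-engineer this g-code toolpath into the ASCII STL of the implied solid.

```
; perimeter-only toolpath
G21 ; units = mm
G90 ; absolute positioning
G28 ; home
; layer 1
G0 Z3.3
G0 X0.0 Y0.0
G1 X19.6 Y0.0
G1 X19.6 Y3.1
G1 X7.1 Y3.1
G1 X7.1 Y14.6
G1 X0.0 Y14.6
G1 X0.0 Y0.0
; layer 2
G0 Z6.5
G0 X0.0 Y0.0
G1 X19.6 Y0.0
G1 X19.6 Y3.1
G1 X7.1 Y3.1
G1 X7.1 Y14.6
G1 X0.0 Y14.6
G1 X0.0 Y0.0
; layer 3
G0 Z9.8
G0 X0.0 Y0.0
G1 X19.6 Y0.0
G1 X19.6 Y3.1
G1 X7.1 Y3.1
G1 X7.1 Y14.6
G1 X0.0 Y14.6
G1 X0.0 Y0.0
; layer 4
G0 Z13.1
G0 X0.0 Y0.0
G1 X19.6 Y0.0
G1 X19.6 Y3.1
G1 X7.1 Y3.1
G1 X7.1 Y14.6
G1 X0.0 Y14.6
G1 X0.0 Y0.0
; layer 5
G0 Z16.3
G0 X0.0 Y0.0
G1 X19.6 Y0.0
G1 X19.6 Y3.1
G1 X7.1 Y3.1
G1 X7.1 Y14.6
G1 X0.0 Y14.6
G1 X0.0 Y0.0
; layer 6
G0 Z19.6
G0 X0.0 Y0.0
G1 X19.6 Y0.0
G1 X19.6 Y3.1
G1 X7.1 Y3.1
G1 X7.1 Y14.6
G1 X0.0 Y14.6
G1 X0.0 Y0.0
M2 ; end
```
solid part
  facet normal 0.0000 0.0000 -1.0000
    outer loop
      vertex 19.6 3.1 0.0
      vertex 19.6 0.0 0.0
      vertex 0.0 0.0 0.0
    endloop
  endfacet
  facet normal 0.0000 0.0000 -1.0000
    outer loop
      vertex 7.1 3.1 0.0
      vertex 19.6 3.1 0.0
      vertex 0.0 0.0 0.0
    endloop
  endfacet
  facet normal 0.0000 0.0000 -1.0000
    outer loop
      vertex 7.1 14.6 0.0
      vertex 7.1 3.1 0.0
      vertex 0.0 0.0 0.0
    endloop
  endfacet
  facet normal 0.0000 0.0000 -1.0000
    outer loop
      vertex 0.0 14.6 0.0
      vertex 7.1 14.6 0.0
      vertex 0.0 0.0 0.0
    endloop
  endfacet
  facet normal 0.0000 0.0000 1.0000
    outer loop
      vertex 0.0 0.0 19.6
      vertex 19.6 0.0 19.6
      vertex 19.6 3.1 19.6
    endloop
  endfacet
  facet normal 0.0000 0.0000 1.0000
    outer loop
      vertex 0.0 0.0 19.6
      vertex 19.6 3.1 19.6
      vertex 7.1 3.1 19.6
    endloop
  endfacet
  facet normal 0.0000 0.0000 1.0000
    outer loop
      vertex 0.0 0.0 19.6
      vertex 7.1 3.1 19.6
      vertex 7.1 14.6 19.6
    endloop
  endfacet
  facet normal 0.0000 0.0000 1.0000
    outer loop
      vertex 0.0 0.0 19.6
      vertex 7.1 14.6 19.6
      vertex 0.0 14.6 19.6
    endloop
  endfacet
  facet normal 0.0000 -1.0000 0.0000
    outer loop
      vertex 0.0 0.0 0.0
      vertex 19.6 0.0 0.0
      vertex 19.6 0.0 19.6
    endloop
  endfacet
  facet normal 0.0000 -1.0000 0.0000
    outer loop
      vertex 0.0 0.0 0.0
      vertex 19.6 0.0 19.6
      vertex 0.0 0.0 19.6
    endloop
  endfacet
  facet normal 1.0000 0.0000 0.0000
    outer loop
      vertex 19.6 0.0 0.0
      vertex 19.6 3.1 0.0
      vertex 19.6 3.1 19.6
    endloop
  endfacet
  facet normal 1.0000 0.0000 0.0000
    outer loop
      vertex 19.6 0.0 0.0
      vertex 19.6 3.1 19.6
      vertex 19.6 0.0 19.6
    endloop
  endfacet
  facet normal 0.0000 1.0000 0.0000
    outer loop
      vertex 19.6 3.1 0.0
      vertex 7.1 3.1 0.0
      vertex 7.1 3.1 19.6
    endloop
  endfacet
  facet normal 0.0000 1.0000 0.0000
    outer loop
      vertex 19.6 3.1 0.0
      vertex 7.1 3.1 19.6
      vertex 19.6 3.1 19.6
    endloop
  endfacet
  facet normal 1.0000 0.0000 0.0000
    outer loop
      vertex 7.1 3.1 0.0
      vertex 7.1 14.6 0.0
      vertex 7.1 14.6 19.6
    endloop
  endfacet
  facet normal 1.0000 0.0000 0.0000
    outer loop
      vertex 7.1 3.1 0.0
      vertex 7.1 14.6 19.6
      vertex 7.1 3.1 19.6
    endloop
  endfacet
  facet normal 0.0000 1.0000 0.0000
    outer loop
      vertex 7.1 14.6 0.0
      vertex 0.0 14.6 0.0
      vertex 0.0 14.6 19.6
    endloop
  endfacet
  facet normal 0.0000 1.0000 0.0000
    outer loop
      vertex 7.1 14.6 0.0
      vertex 0.0 14.6 19.6
      vertex 7.1 14.6 19.6
    endloop
  endfacet
  facet normal -1.0000 0.0000 0.0000
    outer loop
      vertex 0.0 14.6 0.0
      vertex 0.0 0.0 0.0
      vertex 0.0 0.0 19.6
    endloop
  endfacet
  facet normal -1.0000 0.0000 0.0000
    outer loop
      vertex 0.0 14.6 0.0
      vertex 0.0 0.0 19.6
      vertex 0.0 14.6 19.6
    endloop
  endfacet
endsolid part

The G0 Z moves step by Δz≈3.3 mm. Every layer's G1 loop is the same polygon, so the solid is a straight extrusion of it from z=0 to z≈19.6. Closing with flat bottom and top caps and triangulating gives 20 facets — an L-shaped prism: outer 19.6 × 14.6 mm, arm thicknesses ≈ 3.1 mm (horizontal) and 7.1 mm (vertical), extruded 19.6 mm in z.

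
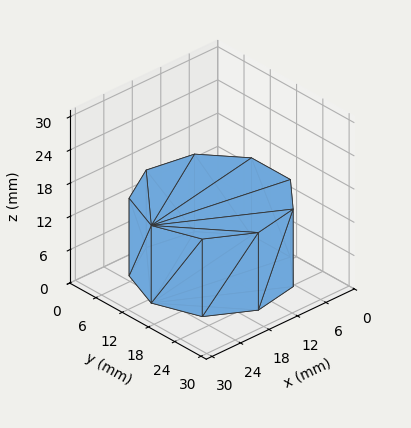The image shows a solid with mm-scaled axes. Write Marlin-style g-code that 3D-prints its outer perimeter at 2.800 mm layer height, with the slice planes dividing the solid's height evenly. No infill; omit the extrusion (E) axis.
Reading the render: the shape is a regular 9-sided prism (a cylinder approximated with 9 flat sides), circumscribed radius ≈ 13 mm, height ≈ 14 mm (dimensions read to the nearest mm from the axis ticks). For the g-code, the solid's height is divided into equal slices at the stated Δz and each level perimeter traced with G1 moves after a G0 lift.

; perimeter-only toolpath
G21 ; units = mm
G90 ; absolute positioning
G28 ; home
; layer 1
G0 Z2.800
G0 X26.000 Y13.000
G1 X22.959 Y21.356
G1 X15.257 Y25.803
G1 X6.500 Y24.258
G1 X0.784 Y17.446
G1 X0.784 Y8.554
G1 X6.500 Y1.742
G1 X15.257 Y0.197
G1 X22.959 Y4.644
G1 X26.000 Y13.000
; layer 2
G0 Z5.600
G0 X26.000 Y13.000
G1 X22.959 Y21.356
G1 X15.257 Y25.803
G1 X6.500 Y24.258
G1 X0.784 Y17.446
G1 X0.784 Y8.554
G1 X6.500 Y1.742
G1 X15.257 Y0.197
G1 X22.959 Y4.644
G1 X26.000 Y13.000
; layer 3
G0 Z8.400
G0 X26.000 Y13.000
G1 X22.959 Y21.356
G1 X15.257 Y25.803
G1 X6.500 Y24.258
G1 X0.784 Y17.446
G1 X0.784 Y8.554
G1 X6.500 Y1.742
G1 X15.257 Y0.197
G1 X22.959 Y4.644
G1 X26.000 Y13.000
; layer 4
G0 Z11.200
G0 X26.000 Y13.000
G1 X22.959 Y21.356
G1 X15.257 Y25.803
G1 X6.500 Y24.258
G1 X0.784 Y17.446
G1 X0.784 Y8.554
G1 X6.500 Y1.742
G1 X15.257 Y0.197
G1 X22.959 Y4.644
G1 X26.000 Y13.000
; layer 5
G0 Z14.000
G0 X26.000 Y13.000
G1 X22.959 Y21.356
G1 X15.257 Y25.803
G1 X6.500 Y24.258
G1 X0.784 Y17.446
G1 X0.784 Y8.554
G1 X6.500 Y1.742
G1 X15.257 Y0.197
G1 X22.959 Y4.644
G1 X26.000 Y13.000
M2 ; end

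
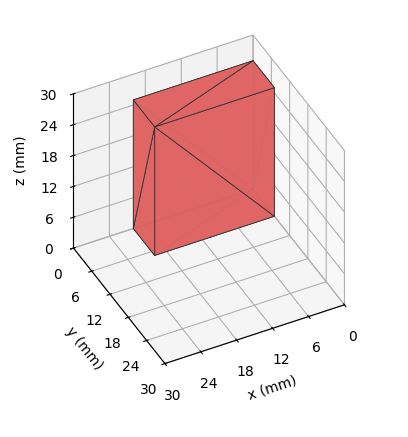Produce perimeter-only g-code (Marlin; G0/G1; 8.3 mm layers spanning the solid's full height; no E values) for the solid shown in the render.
Reading the render: the shape is a rectangular box, roughly 20 × 7 mm footprint and 25 mm tall (dimensions read to the nearest mm from the axis ticks). For the g-code, the solid's height is divided into equal slices at the stated Δz and each level perimeter traced with G1 moves after a G0 lift.

; perimeter-only toolpath
G21 ; units = mm
G90 ; absolute positioning
G28 ; home
; layer 1
G0 Z8.3
G0 X0.0 Y0.0
G1 X20.0 Y0.0
G1 X20.0 Y7.0
G1 X0.0 Y7.0
G1 X0.0 Y0.0
; layer 2
G0 Z16.7
G0 X0.0 Y0.0
G1 X20.0 Y0.0
G1 X20.0 Y7.0
G1 X0.0 Y7.0
G1 X0.0 Y0.0
; layer 3
G0 Z25.0
G0 X0.0 Y0.0
G1 X20.0 Y0.0
G1 X20.0 Y7.0
G1 X0.0 Y7.0
G1 X0.0 Y0.0
M2 ; end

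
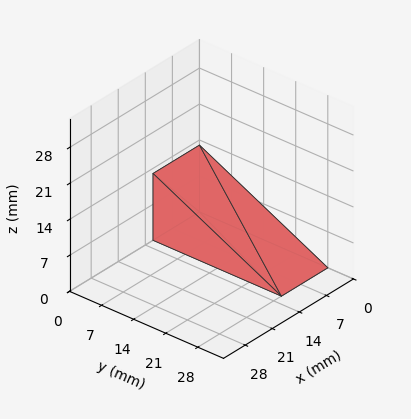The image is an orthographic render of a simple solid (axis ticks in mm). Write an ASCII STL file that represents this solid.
Reading the render: the shape is a wedge (ramp): 12 × 28 mm base, rising to 13 mm along the y=0 edge and sloping linearly to z=0 at y=28 (dimensions read to the nearest mm from the axis ticks). For the STL, each face is triangulated and given an outward normal.

solid part
  facet normal 0.0000 0.0000 -1.0000
    outer loop
      vertex 12.00 28.00 0.00
      vertex 12.00 0.00 0.00
      vertex 0.00 0.00 0.00
    endloop
  endfacet
  facet normal 0.0000 0.0000 -1.0000
    outer loop
      vertex 0.00 28.00 0.00
      vertex 12.00 28.00 0.00
      vertex 0.00 0.00 0.00
    endloop
  endfacet
  facet normal 0.0000 -1.0000 0.0000
    outer loop
      vertex 0.00 0.00 0.00
      vertex 12.00 0.00 0.00
      vertex 12.00 0.00 13.00
    endloop
  endfacet
  facet normal 0.0000 -1.0000 0.0000
    outer loop
      vertex 0.00 0.00 0.00
      vertex 12.00 0.00 13.00
      vertex 0.00 0.00 13.00
    endloop
  endfacet
  facet normal 0.0000 0.4211 0.9070
    outer loop
      vertex 0.00 0.00 13.00
      vertex 12.00 0.00 13.00
      vertex 12.00 28.00 0.00
    endloop
  endfacet
  facet normal 0.0000 0.4211 0.9070
    outer loop
      vertex 0.00 0.00 13.00
      vertex 12.00 28.00 0.00
      vertex 0.00 28.00 0.00
    endloop
  endfacet
  facet normal -1.0000 0.0000 0.0000
    outer loop
      vertex 0.00 0.00 13.00
      vertex 0.00 28.00 0.00
      vertex 0.00 0.00 0.00
    endloop
  endfacet
  facet normal 1.0000 0.0000 0.0000
    outer loop
      vertex 12.00 0.00 0.00
      vertex 12.00 28.00 0.00
      vertex 12.00 0.00 13.00
    endloop
  endfacet
endsolid part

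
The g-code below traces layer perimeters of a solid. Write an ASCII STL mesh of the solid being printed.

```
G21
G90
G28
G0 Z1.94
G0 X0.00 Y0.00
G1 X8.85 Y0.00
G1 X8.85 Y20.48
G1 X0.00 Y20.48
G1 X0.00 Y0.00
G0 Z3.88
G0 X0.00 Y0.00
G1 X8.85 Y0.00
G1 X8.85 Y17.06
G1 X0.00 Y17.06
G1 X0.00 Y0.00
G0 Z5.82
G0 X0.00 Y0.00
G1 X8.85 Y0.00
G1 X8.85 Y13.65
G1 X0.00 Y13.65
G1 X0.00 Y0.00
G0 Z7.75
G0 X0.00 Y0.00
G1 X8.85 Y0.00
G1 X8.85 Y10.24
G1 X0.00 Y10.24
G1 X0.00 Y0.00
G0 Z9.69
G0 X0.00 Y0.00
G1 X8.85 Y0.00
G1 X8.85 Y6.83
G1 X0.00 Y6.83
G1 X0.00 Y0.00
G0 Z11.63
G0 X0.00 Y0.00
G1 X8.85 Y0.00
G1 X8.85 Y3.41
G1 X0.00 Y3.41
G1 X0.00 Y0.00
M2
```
solid part
  facet normal 0.0000 0.0000 -1.0000
    outer loop
      vertex 8.85 23.89 0.00
      vertex 8.85 0.00 0.00
      vertex 0.00 0.00 0.00
    endloop
  endfacet
  facet normal 0.0000 0.0000 -1.0000
    outer loop
      vertex 0.00 23.89 0.00
      vertex 8.85 23.89 0.00
      vertex 0.00 0.00 0.00
    endloop
  endfacet
  facet normal 0.0000 -1.0000 0.0000
    outer loop
      vertex 0.00 0.00 0.00
      vertex 8.85 0.00 0.00
      vertex 8.85 0.00 13.57
    endloop
  endfacet
  facet normal 0.0000 -1.0000 0.0000
    outer loop
      vertex 0.00 0.00 0.00
      vertex 8.85 0.00 13.57
      vertex 0.00 0.00 13.57
    endloop
  endfacet
  facet normal 0.0000 0.4939 0.8695
    outer loop
      vertex 0.00 0.00 13.57
      vertex 8.85 0.00 13.57
      vertex 8.85 23.89 0.00
    endloop
  endfacet
  facet normal 0.0000 0.4939 0.8695
    outer loop
      vertex 0.00 0.00 13.57
      vertex 8.85 23.89 0.00
      vertex 0.00 23.89 0.00
    endloop
  endfacet
  facet normal -1.0000 0.0000 0.0000
    outer loop
      vertex 0.00 0.00 13.57
      vertex 0.00 23.89 0.00
      vertex 0.00 0.00 0.00
    endloop
  endfacet
  facet normal 1.0000 0.0000 0.0000
    outer loop
      vertex 8.85 0.00 0.00
      vertex 8.85 23.89 0.00
      vertex 8.85 0.00 13.57
    endloop
  endfacet
endsolid part

The G0 Z moves step by Δz≈1.94 mm. The G1 loops shrink linearly with z, so the solid tapers from its base footprint up to z≈13.6. Closing with a flat bottom cap and the tapered top and triangulating gives 8 facets — a wedge (ramp): 8.85 × 23.9 mm base, rising to 13.6 mm along the y=0 edge and sloping linearly to z=0 at y=23.9.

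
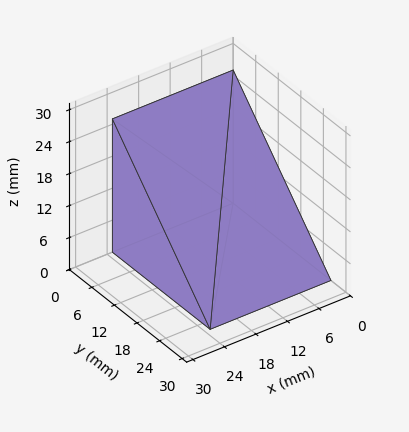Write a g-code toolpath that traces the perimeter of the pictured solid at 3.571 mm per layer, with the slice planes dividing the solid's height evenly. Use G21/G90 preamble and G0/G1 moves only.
Reading the render: the shape is a wedge (ramp): 23 × 26 mm base, rising to 25 mm along the y=0 edge and sloping linearly to z=0 at y=26 (dimensions read to the nearest mm from the axis ticks). For the g-code, the solid's height is divided into equal slices at the stated Δz and each level perimeter traced with G1 moves after a G0 lift.

; perimeter-only toolpath
G21 ; units = mm
G90 ; absolute positioning
G28 ; home
; layer 1
G0 Z3.571
G0 X0.000 Y0.000
G1 X23.000 Y0.000
G1 X23.000 Y22.286
G1 X0.000 Y22.286
G1 X0.000 Y0.000
; layer 2
G0 Z7.143
G0 X0.000 Y0.000
G1 X23.000 Y0.000
G1 X23.000 Y18.571
G1 X0.000 Y18.571
G1 X0.000 Y0.000
; layer 3
G0 Z10.714
G0 X0.000 Y0.000
G1 X23.000 Y0.000
G1 X23.000 Y14.857
G1 X0.000 Y14.857
G1 X0.000 Y0.000
; layer 4
G0 Z14.286
G0 X0.000 Y0.000
G1 X23.000 Y0.000
G1 X23.000 Y11.143
G1 X0.000 Y11.143
G1 X0.000 Y0.000
; layer 5
G0 Z17.857
G0 X0.000 Y0.000
G1 X23.000 Y0.000
G1 X23.000 Y7.429
G1 X0.000 Y7.429
G1 X0.000 Y0.000
; layer 6
G0 Z21.429
G0 X0.000 Y0.000
G1 X23.000 Y0.000
G1 X23.000 Y3.714
G1 X0.000 Y3.714
G1 X0.000 Y0.000
M2 ; end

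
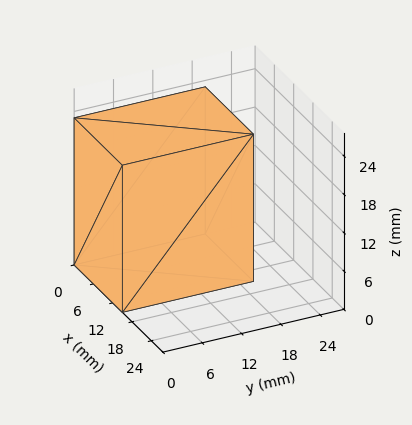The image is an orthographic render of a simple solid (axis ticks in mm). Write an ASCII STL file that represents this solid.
Reading the render: the shape is a rectangular box, roughly 15 × 20 mm footprint and 23 mm tall (dimensions read to the nearest mm from the axis ticks). For the STL, each face is triangulated and given an outward normal.

solid part
  facet normal 0.0000 0.0000 -1.0000
    outer loop
      vertex 15.000 20.000 0.000
      vertex 15.000 0.000 0.000
      vertex 0.000 0.000 0.000
    endloop
  endfacet
  facet normal 0.0000 0.0000 -1.0000
    outer loop
      vertex 0.000 20.000 0.000
      vertex 15.000 20.000 0.000
      vertex 0.000 0.000 0.000
    endloop
  endfacet
  facet normal 0.0000 0.0000 1.0000
    outer loop
      vertex 0.000 0.000 23.000
      vertex 15.000 0.000 23.000
      vertex 15.000 20.000 23.000
    endloop
  endfacet
  facet normal 0.0000 0.0000 1.0000
    outer loop
      vertex 0.000 0.000 23.000
      vertex 15.000 20.000 23.000
      vertex 0.000 20.000 23.000
    endloop
  endfacet
  facet normal 0.0000 -1.0000 0.0000
    outer loop
      vertex 0.000 0.000 0.000
      vertex 15.000 0.000 0.000
      vertex 15.000 0.000 23.000
    endloop
  endfacet
  facet normal 0.0000 -1.0000 0.0000
    outer loop
      vertex 0.000 0.000 0.000
      vertex 15.000 0.000 23.000
      vertex 0.000 0.000 23.000
    endloop
  endfacet
  facet normal 0.0000 1.0000 0.0000
    outer loop
      vertex 15.000 20.000 23.000
      vertex 15.000 20.000 0.000
      vertex 0.000 20.000 0.000
    endloop
  endfacet
  facet normal 0.0000 1.0000 0.0000
    outer loop
      vertex 0.000 20.000 23.000
      vertex 15.000 20.000 23.000
      vertex 0.000 20.000 0.000
    endloop
  endfacet
  facet normal -1.0000 0.0000 0.0000
    outer loop
      vertex 0.000 20.000 23.000
      vertex 0.000 20.000 0.000
      vertex 0.000 0.000 0.000
    endloop
  endfacet
  facet normal -1.0000 0.0000 0.0000
    outer loop
      vertex 0.000 0.000 23.000
      vertex 0.000 20.000 23.000
      vertex 0.000 0.000 0.000
    endloop
  endfacet
  facet normal 1.0000 0.0000 0.0000
    outer loop
      vertex 15.000 0.000 0.000
      vertex 15.000 20.000 0.000
      vertex 15.000 20.000 23.000
    endloop
  endfacet
  facet normal 1.0000 0.0000 0.0000
    outer loop
      vertex 15.000 0.000 0.000
      vertex 15.000 20.000 23.000
      vertex 15.000 0.000 23.000
    endloop
  endfacet
endsolid part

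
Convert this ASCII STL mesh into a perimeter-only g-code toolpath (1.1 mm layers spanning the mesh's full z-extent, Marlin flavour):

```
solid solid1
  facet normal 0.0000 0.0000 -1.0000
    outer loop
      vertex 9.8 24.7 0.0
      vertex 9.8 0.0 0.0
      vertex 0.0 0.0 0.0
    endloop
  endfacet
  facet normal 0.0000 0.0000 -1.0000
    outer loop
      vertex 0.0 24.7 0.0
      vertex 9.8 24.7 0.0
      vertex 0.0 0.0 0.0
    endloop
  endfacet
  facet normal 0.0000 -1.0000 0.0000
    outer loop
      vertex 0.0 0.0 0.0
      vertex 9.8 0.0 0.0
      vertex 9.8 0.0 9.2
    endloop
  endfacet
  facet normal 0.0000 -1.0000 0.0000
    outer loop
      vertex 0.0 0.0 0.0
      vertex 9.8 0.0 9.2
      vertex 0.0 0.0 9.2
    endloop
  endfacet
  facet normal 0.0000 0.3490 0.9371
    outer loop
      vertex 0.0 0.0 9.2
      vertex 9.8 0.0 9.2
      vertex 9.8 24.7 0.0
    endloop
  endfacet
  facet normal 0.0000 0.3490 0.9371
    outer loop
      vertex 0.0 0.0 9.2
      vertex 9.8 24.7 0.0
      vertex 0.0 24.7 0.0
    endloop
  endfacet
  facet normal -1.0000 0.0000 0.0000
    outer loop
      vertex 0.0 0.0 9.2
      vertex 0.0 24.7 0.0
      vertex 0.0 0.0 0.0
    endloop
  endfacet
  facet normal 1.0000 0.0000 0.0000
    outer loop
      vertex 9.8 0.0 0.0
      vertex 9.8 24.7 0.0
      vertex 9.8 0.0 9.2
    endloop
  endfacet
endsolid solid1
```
; perimeter-only toolpath
G21 ; units = mm
G90 ; absolute positioning
G28 ; home
; layer 1
G0 Z1.1
G0 X0.0 Y0.0
G1 X9.8 Y0.0
G1 X9.8 Y21.6
G1 X0.0 Y21.6
G1 X0.0 Y0.0
; layer 2
G0 Z2.3
G0 X0.0 Y0.0
G1 X9.8 Y0.0
G1 X9.8 Y18.5
G1 X0.0 Y18.5
G1 X0.0 Y0.0
; layer 3
G0 Z3.4
G0 X0.0 Y0.0
G1 X9.8 Y0.0
G1 X9.8 Y15.4
G1 X0.0 Y15.4
G1 X0.0 Y0.0
; layer 4
G0 Z4.6
G0 X0.0 Y0.0
G1 X9.8 Y0.0
G1 X9.8 Y12.3
G1 X0.0 Y12.3
G1 X0.0 Y0.0
; layer 5
G0 Z5.8
G0 X0.0 Y0.0
G1 X9.8 Y0.0
G1 X9.8 Y9.3
G1 X0.0 Y9.3
G1 X0.0 Y0.0
; layer 6
G0 Z6.9
G0 X0.0 Y0.0
G1 X9.8 Y0.0
G1 X9.8 Y6.2
G1 X0.0 Y6.2
G1 X0.0 Y0.0
; layer 7
G0 Z8.0
G0 X0.0 Y0.0
G1 X9.8 Y0.0
G1 X9.8 Y3.1
G1 X0.0 Y3.1
G1 X0.0 Y0.0
M2 ; end

The solid is a wedge (ramp): 9.8 × 24.7 mm base, rising to 9.2 mm along the y=0 edge and sloping linearly to z=0 at y=24.7. Slicing at Δz = 1.1 mm — 8 equal slices spanning the solid's height, so layer i sits at z = i·h/8 — gives 7 non-empty perimeters. Each is a 4-segment closed polygon; G0 lifts to the layer z and rapids to the start vertex, then G1 traces the edges. The cross-section shrinks linearly with z (the slice at the apex is degenerate and omitted).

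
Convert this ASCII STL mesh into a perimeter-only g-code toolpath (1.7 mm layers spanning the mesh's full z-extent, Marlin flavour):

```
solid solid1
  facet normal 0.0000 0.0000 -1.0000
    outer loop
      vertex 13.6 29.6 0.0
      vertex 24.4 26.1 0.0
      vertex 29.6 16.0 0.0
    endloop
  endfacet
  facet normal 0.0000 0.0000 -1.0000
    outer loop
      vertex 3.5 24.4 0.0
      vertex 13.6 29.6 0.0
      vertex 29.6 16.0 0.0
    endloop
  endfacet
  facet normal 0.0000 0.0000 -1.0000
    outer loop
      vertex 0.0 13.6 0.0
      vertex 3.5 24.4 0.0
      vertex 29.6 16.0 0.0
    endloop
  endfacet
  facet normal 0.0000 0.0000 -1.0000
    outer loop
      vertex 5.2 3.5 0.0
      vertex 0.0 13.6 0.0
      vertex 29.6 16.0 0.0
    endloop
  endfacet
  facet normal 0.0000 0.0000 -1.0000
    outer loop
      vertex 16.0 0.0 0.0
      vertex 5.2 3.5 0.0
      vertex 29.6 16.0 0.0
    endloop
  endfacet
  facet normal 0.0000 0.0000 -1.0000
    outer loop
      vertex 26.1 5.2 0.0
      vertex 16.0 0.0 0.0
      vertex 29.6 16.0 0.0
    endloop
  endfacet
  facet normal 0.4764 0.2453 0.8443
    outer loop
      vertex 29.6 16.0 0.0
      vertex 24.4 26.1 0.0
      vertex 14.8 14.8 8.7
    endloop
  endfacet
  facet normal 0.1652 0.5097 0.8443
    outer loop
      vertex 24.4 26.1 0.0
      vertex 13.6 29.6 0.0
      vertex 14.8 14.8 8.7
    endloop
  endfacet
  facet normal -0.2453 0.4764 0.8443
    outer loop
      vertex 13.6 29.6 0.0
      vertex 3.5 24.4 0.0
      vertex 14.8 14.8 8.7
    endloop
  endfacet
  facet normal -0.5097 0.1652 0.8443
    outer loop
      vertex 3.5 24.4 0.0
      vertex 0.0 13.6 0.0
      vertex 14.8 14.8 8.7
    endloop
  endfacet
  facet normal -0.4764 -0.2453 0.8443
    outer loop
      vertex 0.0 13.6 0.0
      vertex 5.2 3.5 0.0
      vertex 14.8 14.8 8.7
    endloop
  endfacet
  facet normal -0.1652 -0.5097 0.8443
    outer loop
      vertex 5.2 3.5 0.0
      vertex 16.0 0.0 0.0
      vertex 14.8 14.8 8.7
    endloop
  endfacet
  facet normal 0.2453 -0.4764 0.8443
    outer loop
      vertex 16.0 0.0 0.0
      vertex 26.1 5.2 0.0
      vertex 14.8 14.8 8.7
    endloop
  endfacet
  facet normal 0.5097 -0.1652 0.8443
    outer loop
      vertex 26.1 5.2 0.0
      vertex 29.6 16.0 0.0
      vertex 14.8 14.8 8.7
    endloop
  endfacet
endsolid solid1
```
; perimeter-only toolpath
G21 ; units = mm
G90 ; absolute positioning
G28 ; home
; layer 1
G0 Z1.7
G0 X26.6 Y15.8
G1 X22.5 Y23.8
G1 X13.8 Y26.6
G1 X5.8 Y22.5
G1 X3.0 Y13.8
G1 X7.1 Y5.8
G1 X15.8 Y3.0
G1 X23.8 Y7.1
G1 X26.6 Y15.8
; layer 2
G0 Z3.5
G0 X23.7 Y15.5
G1 X20.6 Y21.6
G1 X14.1 Y23.7
G1 X8.0 Y20.6
G1 X5.9 Y14.1
G1 X9.0 Y8.0
G1 X15.5 Y5.9
G1 X21.6 Y9.0
G1 X23.7 Y15.5
; layer 3
G0 Z5.2
G0 X20.7 Y15.3
G1 X18.6 Y19.3
G1 X14.3 Y20.7
G1 X10.3 Y18.6
G1 X8.9 Y14.3
G1 X11.0 Y10.3
G1 X15.3 Y8.9
G1 X19.3 Y11.0
G1 X20.7 Y15.3
; layer 4
G0 Z7.0
G0 X17.8 Y15.0
G1 X16.7 Y17.1
G1 X14.6 Y17.8
G1 X12.5 Y16.7
G1 X11.8 Y14.6
G1 X12.9 Y12.5
G1 X15.0 Y11.8
G1 X17.1 Y12.9
G1 X17.8 Y15.0
M2 ; end

The solid is a regular 8-sided pyramid, base circumscribed radius ≈ 14.8 mm, apex at z ≈ 8.7 mm. Slicing at Δz = 1.7 mm — 5 equal slices spanning the solid's height, so layer i sits at z = i·h/5 — gives 4 non-empty perimeters. Each is a 8-segment closed polygon; G0 lifts to the layer z and rapids to the start vertex, then G1 traces the edges. The cross-section shrinks linearly with z (the slice at the apex is degenerate and omitted).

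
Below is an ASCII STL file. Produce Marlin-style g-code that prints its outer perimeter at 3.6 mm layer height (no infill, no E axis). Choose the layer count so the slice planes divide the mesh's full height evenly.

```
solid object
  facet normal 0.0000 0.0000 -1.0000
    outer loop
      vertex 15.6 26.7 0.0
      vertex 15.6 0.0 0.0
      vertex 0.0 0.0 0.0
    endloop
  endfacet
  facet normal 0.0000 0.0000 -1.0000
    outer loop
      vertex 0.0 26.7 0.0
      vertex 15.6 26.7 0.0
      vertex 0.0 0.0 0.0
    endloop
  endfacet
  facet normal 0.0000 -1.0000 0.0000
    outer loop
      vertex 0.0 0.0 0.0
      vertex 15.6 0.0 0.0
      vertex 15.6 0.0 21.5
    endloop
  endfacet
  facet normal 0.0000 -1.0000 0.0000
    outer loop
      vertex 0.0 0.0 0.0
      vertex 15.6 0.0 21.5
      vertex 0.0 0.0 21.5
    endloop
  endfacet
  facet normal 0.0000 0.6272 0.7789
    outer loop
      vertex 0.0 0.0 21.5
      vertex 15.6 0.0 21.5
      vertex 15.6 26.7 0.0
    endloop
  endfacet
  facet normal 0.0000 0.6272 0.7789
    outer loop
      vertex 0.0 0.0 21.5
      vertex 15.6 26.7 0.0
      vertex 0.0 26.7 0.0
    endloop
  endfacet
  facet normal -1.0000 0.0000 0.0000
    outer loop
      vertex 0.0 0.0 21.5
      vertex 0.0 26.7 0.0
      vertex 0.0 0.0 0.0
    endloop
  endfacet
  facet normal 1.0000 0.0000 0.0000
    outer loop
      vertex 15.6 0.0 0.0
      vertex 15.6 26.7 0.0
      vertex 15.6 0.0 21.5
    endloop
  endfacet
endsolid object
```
; perimeter-only toolpath
G21 ; units = mm
G90 ; absolute positioning
G28 ; home
; layer 1
G0 Z3.6
G0 X0.0 Y0.0
G1 X15.6 Y0.0
G1 X15.6 Y22.2
G1 X0.0 Y22.2
G1 X0.0 Y0.0
; layer 2
G0 Z7.2
G0 X0.0 Y0.0
G1 X15.6 Y0.0
G1 X15.6 Y17.8
G1 X0.0 Y17.8
G1 X0.0 Y0.0
; layer 3
G0 Z10.8
G0 X0.0 Y0.0
G1 X15.6 Y0.0
G1 X15.6 Y13.3
G1 X0.0 Y13.3
G1 X0.0 Y0.0
; layer 4
G0 Z14.3
G0 X0.0 Y0.0
G1 X15.6 Y0.0
G1 X15.6 Y8.9
G1 X0.0 Y8.9
G1 X0.0 Y0.0
; layer 5
G0 Z17.9
G0 X0.0 Y0.0
G1 X15.6 Y0.0
G1 X15.6 Y4.4
G1 X0.0 Y4.4
G1 X0.0 Y0.0
M2 ; end

The solid is a wedge (ramp): 15.6 × 26.7 mm base, rising to 21.5 mm along the y=0 edge and sloping linearly to z=0 at y=26.7. Slicing at Δz = 3.6 mm — 6 equal slices spanning the solid's height, so layer i sits at z = i·h/6 — gives 5 non-empty perimeters. Each is a 4-segment closed polygon; G0 lifts to the layer z and rapids to the start vertex, then G1 traces the edges. The cross-section shrinks linearly with z (the slice at the apex is degenerate and omitted).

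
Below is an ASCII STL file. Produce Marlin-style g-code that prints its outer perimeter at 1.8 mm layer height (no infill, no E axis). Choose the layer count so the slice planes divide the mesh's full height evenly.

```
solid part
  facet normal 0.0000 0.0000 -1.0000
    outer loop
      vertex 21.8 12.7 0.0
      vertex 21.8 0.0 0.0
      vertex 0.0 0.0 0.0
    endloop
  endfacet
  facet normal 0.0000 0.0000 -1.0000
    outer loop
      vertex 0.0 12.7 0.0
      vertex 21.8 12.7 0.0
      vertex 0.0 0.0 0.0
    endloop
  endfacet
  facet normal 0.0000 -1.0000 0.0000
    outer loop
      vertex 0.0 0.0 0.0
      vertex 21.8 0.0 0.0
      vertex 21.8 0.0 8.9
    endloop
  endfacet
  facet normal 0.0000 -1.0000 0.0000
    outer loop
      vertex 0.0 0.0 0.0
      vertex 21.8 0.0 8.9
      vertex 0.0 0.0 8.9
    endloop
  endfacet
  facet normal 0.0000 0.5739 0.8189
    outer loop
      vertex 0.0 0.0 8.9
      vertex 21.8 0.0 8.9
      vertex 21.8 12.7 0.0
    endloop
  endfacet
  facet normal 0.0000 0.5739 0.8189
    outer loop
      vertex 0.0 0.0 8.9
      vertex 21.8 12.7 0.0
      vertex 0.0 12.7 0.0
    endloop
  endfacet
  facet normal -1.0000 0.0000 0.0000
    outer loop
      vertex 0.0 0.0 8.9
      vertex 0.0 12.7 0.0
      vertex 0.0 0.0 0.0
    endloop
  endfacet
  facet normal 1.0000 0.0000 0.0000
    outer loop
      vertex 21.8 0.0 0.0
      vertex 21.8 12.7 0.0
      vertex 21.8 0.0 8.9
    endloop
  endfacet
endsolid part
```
; perimeter-only toolpath
G21 ; units = mm
G90 ; absolute positioning
G28 ; home
; layer 1
G0 Z1.8
G0 X0.0 Y0.0
G1 X21.8 Y0.0
G1 X21.8 Y10.2
G1 X0.0 Y10.2
G1 X0.0 Y0.0
; layer 2
G0 Z3.6
G0 X0.0 Y0.0
G1 X21.8 Y0.0
G1 X21.8 Y7.6
G1 X0.0 Y7.6
G1 X0.0 Y0.0
; layer 3
G0 Z5.3
G0 X0.0 Y0.0
G1 X21.8 Y0.0
G1 X21.8 Y5.1
G1 X0.0 Y5.1
G1 X0.0 Y0.0
; layer 4
G0 Z7.1
G0 X0.0 Y0.0
G1 X21.8 Y0.0
G1 X21.8 Y2.5
G1 X0.0 Y2.5
G1 X0.0 Y0.0
M2 ; end

The solid is a wedge (ramp): 21.8 × 12.7 mm base, rising to 8.9 mm along the y=0 edge and sloping linearly to z=0 at y=12.7. Slicing at Δz = 1.8 mm — 5 equal slices spanning the solid's height, so layer i sits at z = i·h/5 — gives 4 non-empty perimeters. Each is a 4-segment closed polygon; G0 lifts to the layer z and rapids to the start vertex, then G1 traces the edges. The cross-section shrinks linearly with z (the slice at the apex is degenerate and omitted).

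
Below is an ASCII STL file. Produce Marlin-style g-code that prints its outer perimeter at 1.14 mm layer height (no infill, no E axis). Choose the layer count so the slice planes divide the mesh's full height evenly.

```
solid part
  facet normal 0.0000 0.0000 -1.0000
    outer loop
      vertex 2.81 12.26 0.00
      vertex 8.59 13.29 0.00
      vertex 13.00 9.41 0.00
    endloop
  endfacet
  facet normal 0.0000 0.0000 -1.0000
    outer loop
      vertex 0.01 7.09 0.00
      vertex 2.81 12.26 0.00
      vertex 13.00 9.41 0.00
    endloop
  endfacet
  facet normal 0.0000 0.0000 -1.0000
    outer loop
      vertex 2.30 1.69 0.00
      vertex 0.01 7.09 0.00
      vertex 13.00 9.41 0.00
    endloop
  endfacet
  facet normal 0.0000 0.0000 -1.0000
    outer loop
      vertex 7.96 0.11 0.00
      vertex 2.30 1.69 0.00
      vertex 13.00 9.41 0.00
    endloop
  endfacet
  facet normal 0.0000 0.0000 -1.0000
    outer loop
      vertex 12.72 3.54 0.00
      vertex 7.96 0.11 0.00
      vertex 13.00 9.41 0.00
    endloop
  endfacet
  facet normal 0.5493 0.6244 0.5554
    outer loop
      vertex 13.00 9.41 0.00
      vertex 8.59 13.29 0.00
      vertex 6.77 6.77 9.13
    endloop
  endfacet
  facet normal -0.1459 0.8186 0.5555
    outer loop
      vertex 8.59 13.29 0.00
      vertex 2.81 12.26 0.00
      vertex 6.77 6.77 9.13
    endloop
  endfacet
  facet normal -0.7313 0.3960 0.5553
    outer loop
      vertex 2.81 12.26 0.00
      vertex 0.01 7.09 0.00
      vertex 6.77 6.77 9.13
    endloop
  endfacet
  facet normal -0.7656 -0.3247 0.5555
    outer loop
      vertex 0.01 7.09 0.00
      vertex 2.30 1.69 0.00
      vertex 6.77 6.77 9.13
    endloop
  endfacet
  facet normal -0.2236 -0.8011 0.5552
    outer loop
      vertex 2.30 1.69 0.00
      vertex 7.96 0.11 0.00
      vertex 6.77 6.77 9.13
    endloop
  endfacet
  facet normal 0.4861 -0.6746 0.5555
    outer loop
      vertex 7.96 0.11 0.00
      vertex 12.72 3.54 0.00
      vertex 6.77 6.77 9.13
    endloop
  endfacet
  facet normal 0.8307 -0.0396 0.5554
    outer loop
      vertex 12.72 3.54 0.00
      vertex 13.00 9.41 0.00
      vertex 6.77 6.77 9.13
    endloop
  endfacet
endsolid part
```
; perimeter-only toolpath
G21 ; units = mm
G90 ; absolute positioning
G28 ; home
; layer 1
G0 Z1.14
G0 X12.22 Y9.08
G1 X8.36 Y12.47
G1 X3.31 Y11.57
G1 X0.85 Y7.05
G1 X2.86 Y2.33
G1 X7.81 Y0.94
G1 X11.98 Y3.94
G1 X12.22 Y9.08
; layer 2
G0 Z2.28
G0 X11.44 Y8.75
G1 X8.13 Y11.66
G1 X3.80 Y10.89
G1 X1.70 Y7.01
G1 X3.42 Y2.96
G1 X7.66 Y1.77
G1 X11.23 Y4.35
G1 X11.44 Y8.75
; layer 3
G0 Z3.42
G0 X10.66 Y8.42
G1 X7.91 Y10.84
G1 X4.29 Y10.20
G1 X2.54 Y6.97
G1 X3.98 Y3.59
G1 X7.51 Y2.61
G1 X10.49 Y4.75
G1 X10.66 Y8.42
; layer 4
G0 Z4.57
G0 X9.88 Y8.09
G1 X7.68 Y10.03
G1 X4.79 Y9.52
G1 X3.39 Y6.93
G1 X4.54 Y4.23
G1 X7.37 Y3.44
G1 X9.75 Y5.15
G1 X9.88 Y8.09
; layer 5
G0 Z5.71
G0 X9.11 Y7.76
G1 X7.45 Y9.21
G1 X5.28 Y8.83
G1 X4.23 Y6.89
G1 X5.09 Y4.86
G1 X7.22 Y4.27
G1 X9.00 Y5.56
G1 X9.11 Y7.76
; layer 6
G0 Z6.85
G0 X8.33 Y7.43
G1 X7.22 Y8.40
G1 X5.78 Y8.14
G1 X5.08 Y6.85
G1 X5.65 Y5.50
G1 X7.07 Y5.10
G1 X8.26 Y5.96
G1 X8.33 Y7.43
; layer 7
G0 Z7.99
G0 X7.55 Y7.10
G1 X7.00 Y7.58
G1 X6.28 Y7.46
G1 X5.92 Y6.81
G1 X6.21 Y6.13
G1 X6.92 Y5.94
G1 X7.51 Y6.37
G1 X7.55 Y7.10
M2 ; end

The solid is a regular 7-sided pyramid, base circumscribed radius ≈ 6.77 mm, apex at z ≈ 9.13 mm. Slicing at Δz = 1.14 mm — 8 equal slices spanning the solid's height, so layer i sits at z = i·h/8 — gives 7 non-empty perimeters. Each is a 7-segment closed polygon; G0 lifts to the layer z and rapids to the start vertex, then G1 traces the edges. The cross-section shrinks linearly with z (the slice at the apex is degenerate and omitted).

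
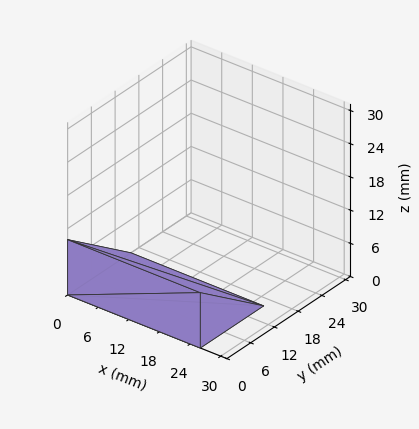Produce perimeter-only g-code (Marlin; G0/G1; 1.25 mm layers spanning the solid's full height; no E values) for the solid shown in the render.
Reading the render: the shape is a wedge (ramp): 26 × 16 mm base, rising to 10 mm along the y=0 edge and sloping linearly to z=0 at y=16 (dimensions read to the nearest mm from the axis ticks). For the g-code, the solid's height is divided into equal slices at the stated Δz and each level perimeter traced with G1 moves after a G0 lift.

; perimeter-only toolpath
G21 ; units = mm
G90 ; absolute positioning
G28 ; home
; layer 1
G0 Z1.25
G0 X0.00 Y0.00
G1 X26.00 Y0.00
G1 X26.00 Y14.00
G1 X0.00 Y14.00
G1 X0.00 Y0.00
; layer 2
G0 Z2.50
G0 X0.00 Y0.00
G1 X26.00 Y0.00
G1 X26.00 Y12.00
G1 X0.00 Y12.00
G1 X0.00 Y0.00
; layer 3
G0 Z3.75
G0 X0.00 Y0.00
G1 X26.00 Y0.00
G1 X26.00 Y10.00
G1 X0.00 Y10.00
G1 X0.00 Y0.00
; layer 4
G0 Z5.00
G0 X0.00 Y0.00
G1 X26.00 Y0.00
G1 X26.00 Y8.00
G1 X0.00 Y8.00
G1 X0.00 Y0.00
; layer 5
G0 Z6.25
G0 X0.00 Y0.00
G1 X26.00 Y0.00
G1 X26.00 Y6.00
G1 X0.00 Y6.00
G1 X0.00 Y0.00
; layer 6
G0 Z7.50
G0 X0.00 Y0.00
G1 X26.00 Y0.00
G1 X26.00 Y4.00
G1 X0.00 Y4.00
G1 X0.00 Y0.00
; layer 7
G0 Z8.75
G0 X0.00 Y0.00
G1 X26.00 Y0.00
G1 X26.00 Y2.00
G1 X0.00 Y2.00
G1 X0.00 Y0.00
M2 ; end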